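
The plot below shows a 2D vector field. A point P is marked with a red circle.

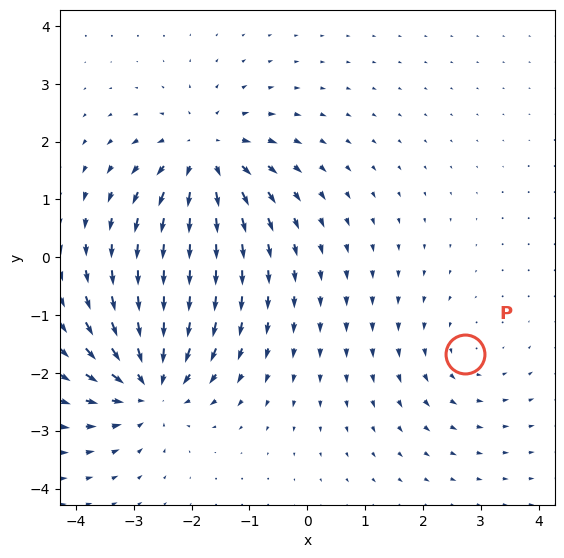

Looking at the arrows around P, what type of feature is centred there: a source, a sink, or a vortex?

At P (2.7, -1.7) the arrows circulate counterclockwise. Divergence ≈0, curl about +2 — near-zero divergence with nonzero curl is a vortex.

vortex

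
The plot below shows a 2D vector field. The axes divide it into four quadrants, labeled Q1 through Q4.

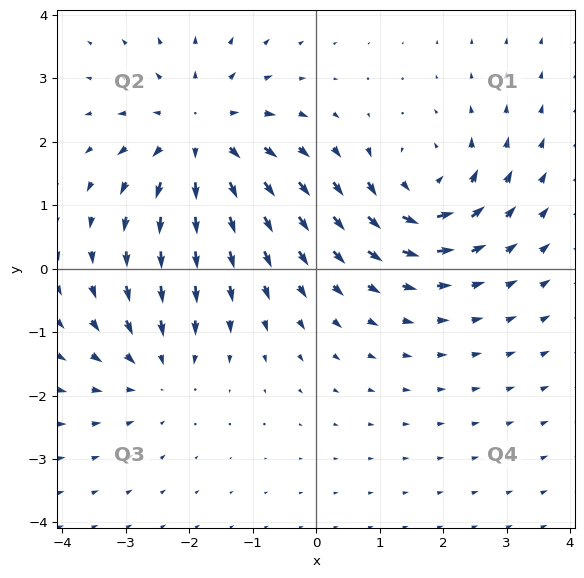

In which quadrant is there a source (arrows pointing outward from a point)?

Q2

The source sits at approximately (-1.8, 2.1), which lies in quadrant Q2. The divergence there is about +4, positive as expected for a source.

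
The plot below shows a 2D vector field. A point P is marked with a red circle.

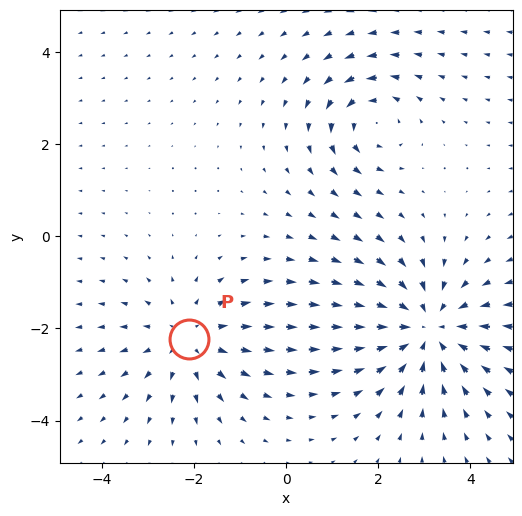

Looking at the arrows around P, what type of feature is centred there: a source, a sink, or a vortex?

At P (-2.1, -2.2) the arrows spread outward. Divergence about +3, curl ≈0 — positive divergence with near-zero curl is a source.

source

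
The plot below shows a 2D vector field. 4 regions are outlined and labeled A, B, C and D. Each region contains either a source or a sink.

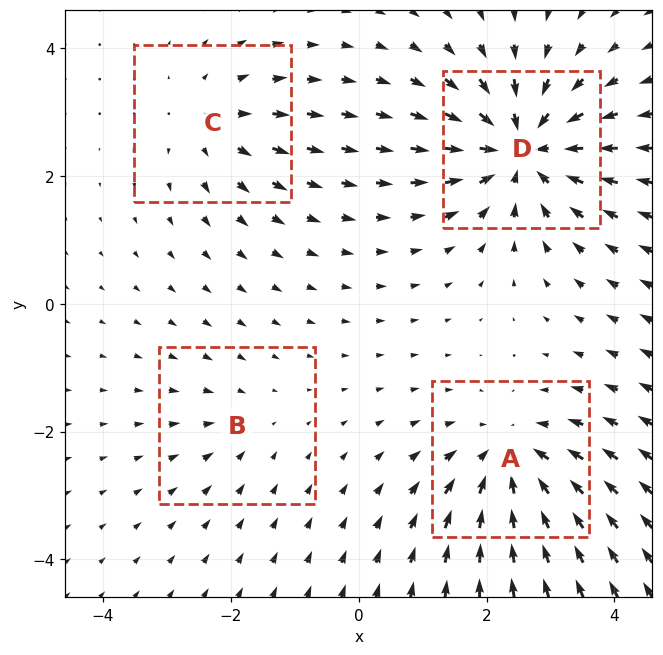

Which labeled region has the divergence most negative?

Divergence at each region's feature centre — A: about -5, B: about -2, C: about +4, D: about -7. Region D is most negative.

D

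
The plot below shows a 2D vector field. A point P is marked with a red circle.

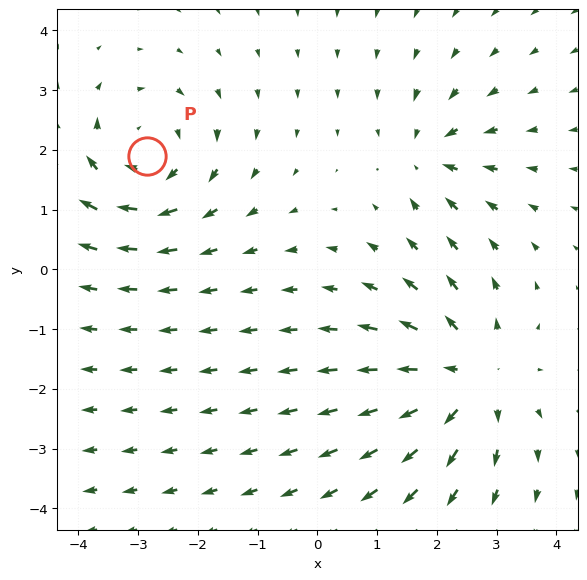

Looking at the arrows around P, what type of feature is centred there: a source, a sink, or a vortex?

At P (-2.9, 1.9) the arrows circulate clockwise. Divergence ≈0, curl about -4 — near-zero divergence with nonzero curl is a vortex.

vortex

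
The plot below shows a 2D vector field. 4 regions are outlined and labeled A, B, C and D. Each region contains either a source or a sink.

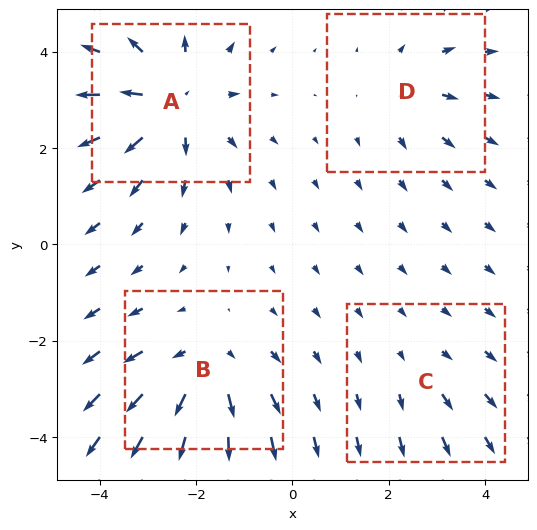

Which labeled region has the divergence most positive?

Divergence at each region's feature centre — A: about +6, B: about +5, C: about +2, D: about +3. Region A is most positive.

A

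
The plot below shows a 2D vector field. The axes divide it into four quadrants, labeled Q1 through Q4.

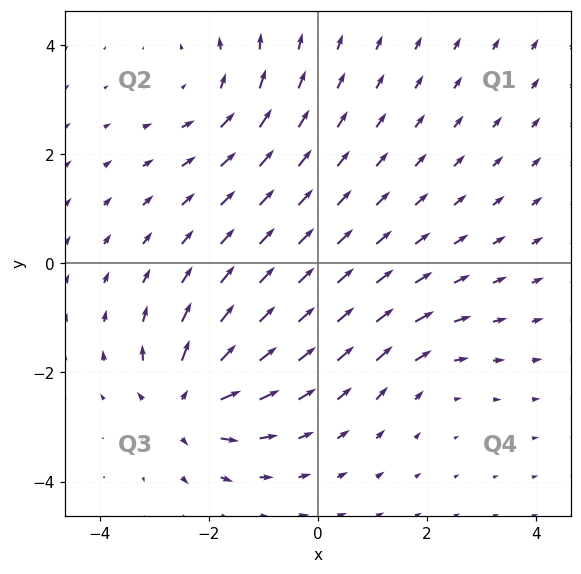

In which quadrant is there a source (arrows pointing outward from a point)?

Q3

The source sits at approximately (-2.4, -2.6), which lies in quadrant Q3. The divergence there is about +6, positive as expected for a source.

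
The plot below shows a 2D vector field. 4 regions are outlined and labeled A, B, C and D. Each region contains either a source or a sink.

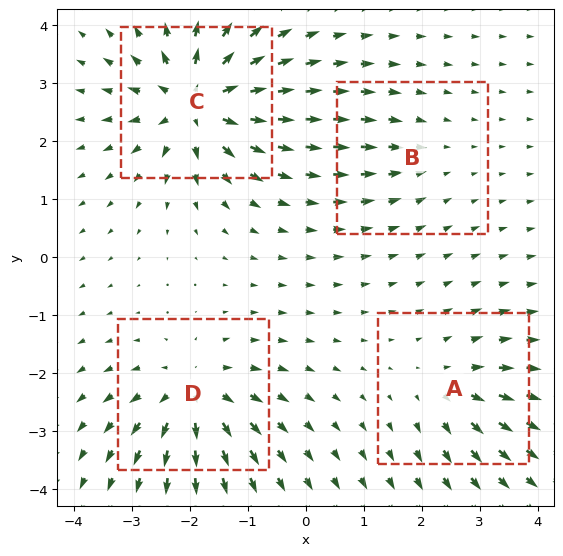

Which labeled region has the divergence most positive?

Divergence at each region's feature centre — A: about +4, B: about -2, C: about +8, D: about +6. Region C is most positive.

C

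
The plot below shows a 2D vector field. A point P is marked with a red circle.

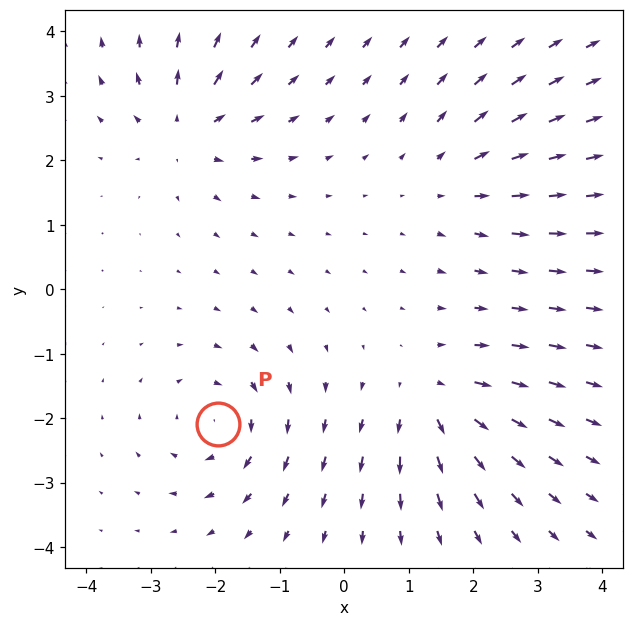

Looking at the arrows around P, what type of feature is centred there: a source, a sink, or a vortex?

At P (-2.0, -2.1) the arrows circulate clockwise. Divergence ≈0, curl about -5 — near-zero divergence with nonzero curl is a vortex.

vortex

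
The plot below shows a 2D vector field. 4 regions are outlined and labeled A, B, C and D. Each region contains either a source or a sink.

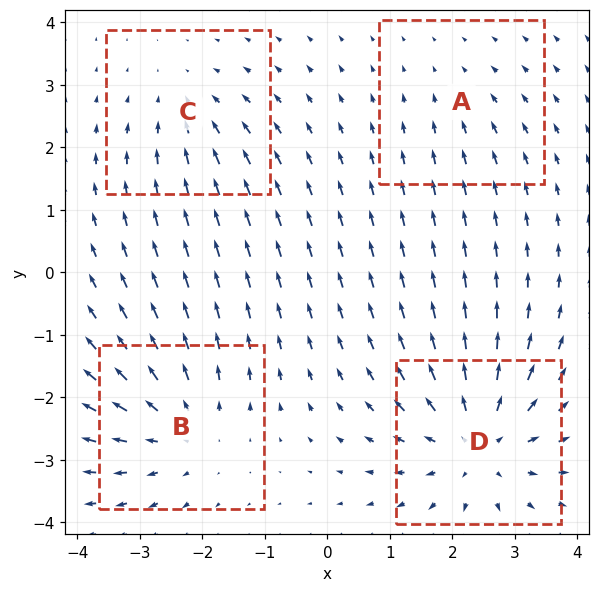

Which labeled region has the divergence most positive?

D

Divergence at each region's feature centre — A: about -2, B: about +4, C: about -3, D: about +6. Region D is most positive.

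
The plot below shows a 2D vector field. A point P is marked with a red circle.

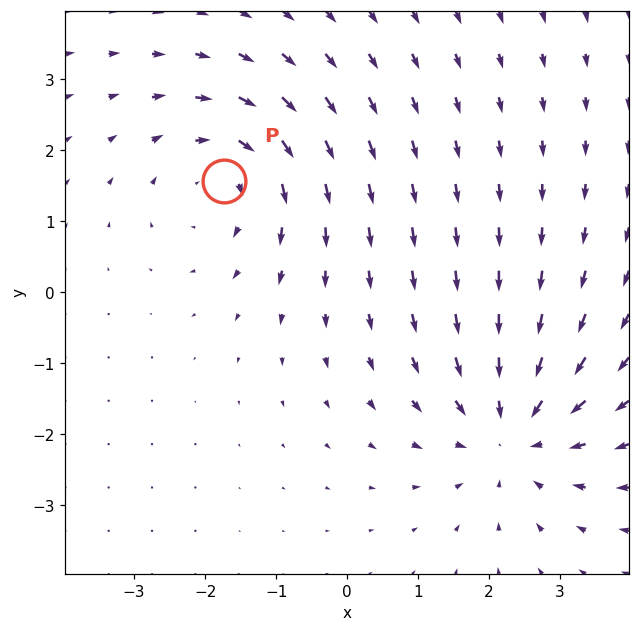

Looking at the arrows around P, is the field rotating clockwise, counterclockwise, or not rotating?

Near P at (-1.7, 1.6) the arrows circulate clockwise. The curl (z-component) there is about -3; negative curl means clockwise rotation.

clockwise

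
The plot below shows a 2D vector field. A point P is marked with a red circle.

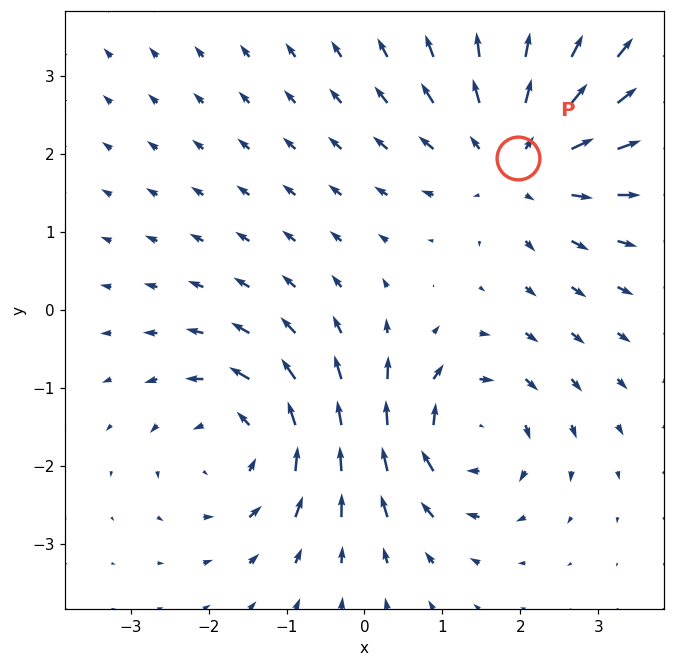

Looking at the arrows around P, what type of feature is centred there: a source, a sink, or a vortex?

At P (2.0, 1.9) the arrows spread outward. Divergence about +4, curl ≈0 — positive divergence with near-zero curl is a source.

source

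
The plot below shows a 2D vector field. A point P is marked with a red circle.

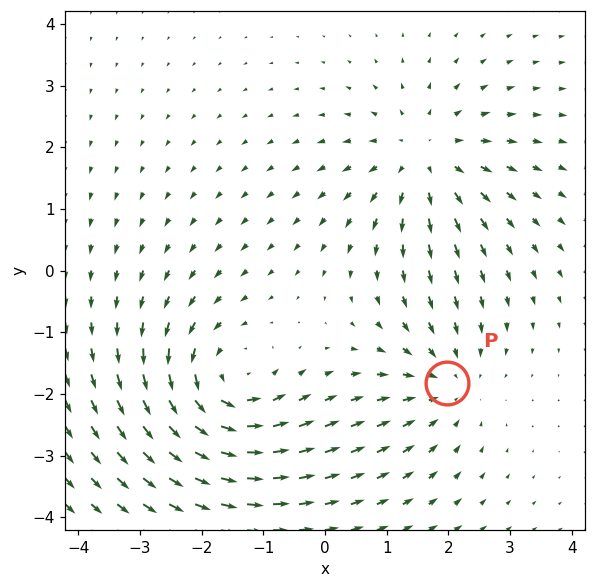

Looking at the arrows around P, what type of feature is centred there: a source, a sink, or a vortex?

At P (2.0, -1.8) the arrows converge inward. Divergence about -3, curl ≈0 — negative divergence with near-zero curl is a sink.

sink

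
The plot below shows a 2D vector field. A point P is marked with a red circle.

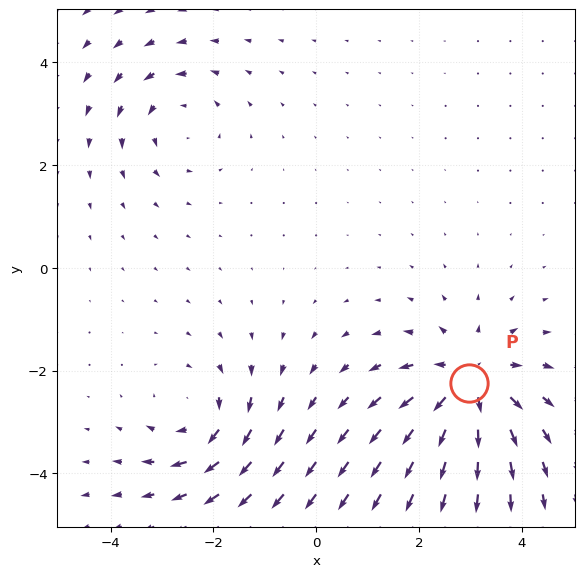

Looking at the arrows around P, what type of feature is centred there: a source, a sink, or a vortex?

source

At P (3.0, -2.2) the arrows spread outward. Divergence about +5, curl ≈0 — positive divergence with near-zero curl is a source.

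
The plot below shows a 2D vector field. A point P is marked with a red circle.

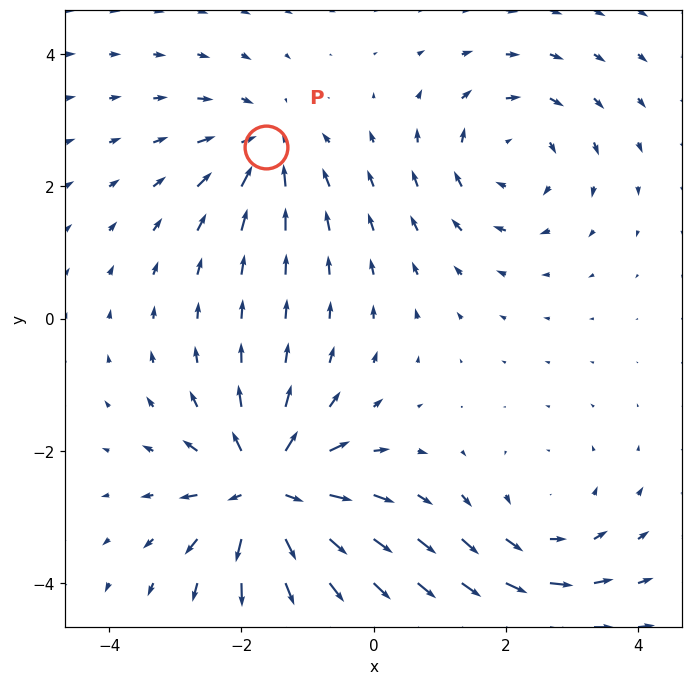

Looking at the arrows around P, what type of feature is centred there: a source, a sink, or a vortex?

At P (-1.6, 2.6) the arrows converge inward. Divergence about -4, curl ≈0 — negative divergence with near-zero curl is a sink.

sink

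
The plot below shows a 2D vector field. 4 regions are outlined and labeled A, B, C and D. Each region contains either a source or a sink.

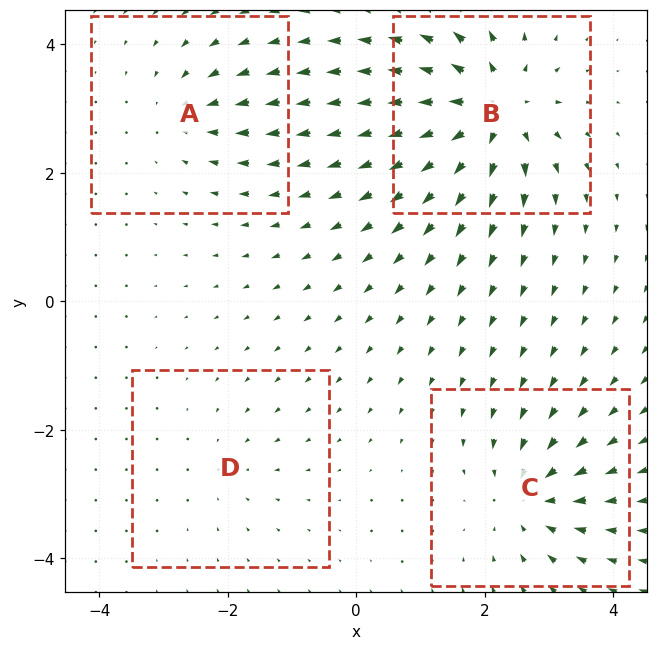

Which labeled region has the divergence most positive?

Divergence at each region's feature centre — A: about -4, B: about +8, C: about -6, D: about -2. Region B is most positive.

B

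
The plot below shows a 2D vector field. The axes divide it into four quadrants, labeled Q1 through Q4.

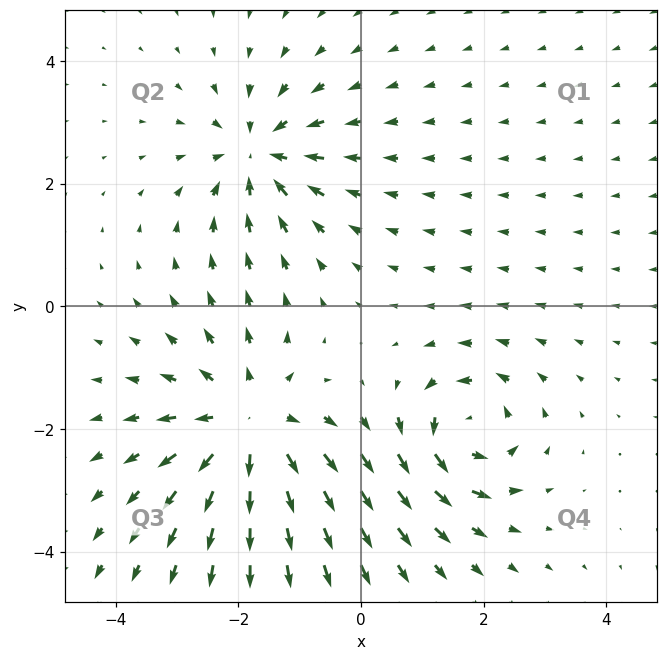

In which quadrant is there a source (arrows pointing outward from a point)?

The source sits at approximately (-1.8, -1.9), which lies in quadrant Q3. The divergence there is about +4, positive as expected for a source.

Q3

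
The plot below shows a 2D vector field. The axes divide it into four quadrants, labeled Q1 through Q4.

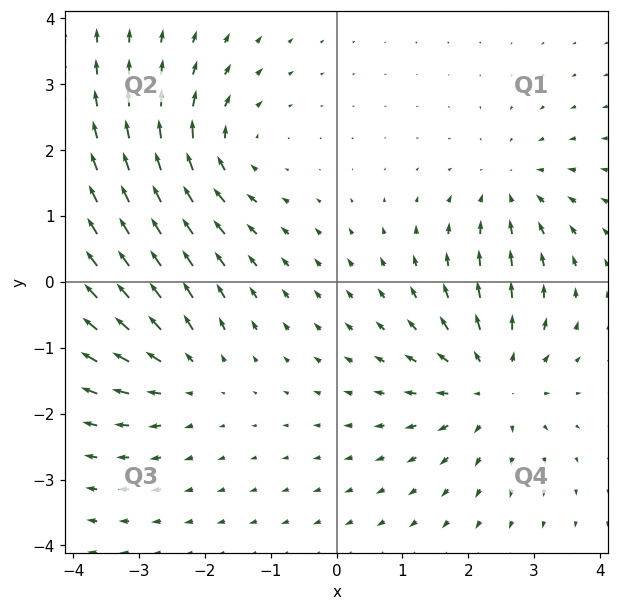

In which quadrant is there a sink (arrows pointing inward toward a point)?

The sink sits at approximately (2.6, 1.4), which lies in quadrant Q1. The divergence there is about -3, negative as expected for a sink.

Q1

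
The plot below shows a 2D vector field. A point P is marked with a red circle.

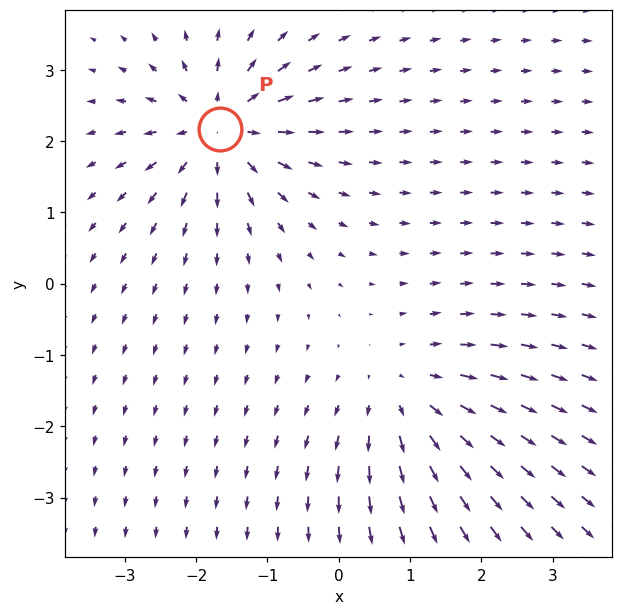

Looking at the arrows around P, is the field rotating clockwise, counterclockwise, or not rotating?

not rotating

Near P at (-1.7, 2.2) the arrows show no circulation. The curl there is ≈0.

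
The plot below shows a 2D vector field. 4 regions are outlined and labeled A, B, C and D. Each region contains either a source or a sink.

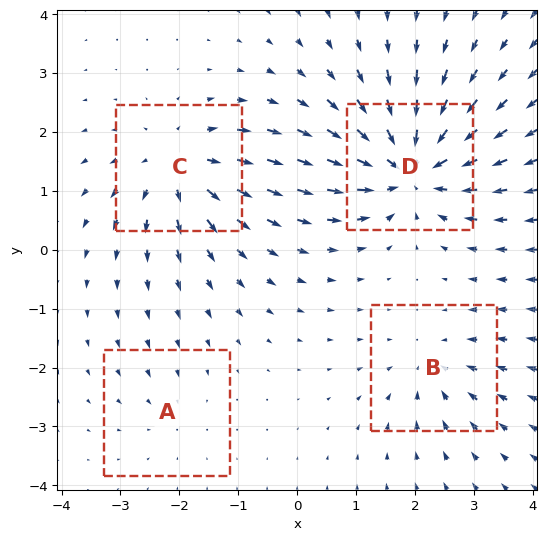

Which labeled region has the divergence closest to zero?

Divergence at each region's feature centre — A: about -2, B: about -4, C: about +6, D: about -8. Region A is closest to zero.

A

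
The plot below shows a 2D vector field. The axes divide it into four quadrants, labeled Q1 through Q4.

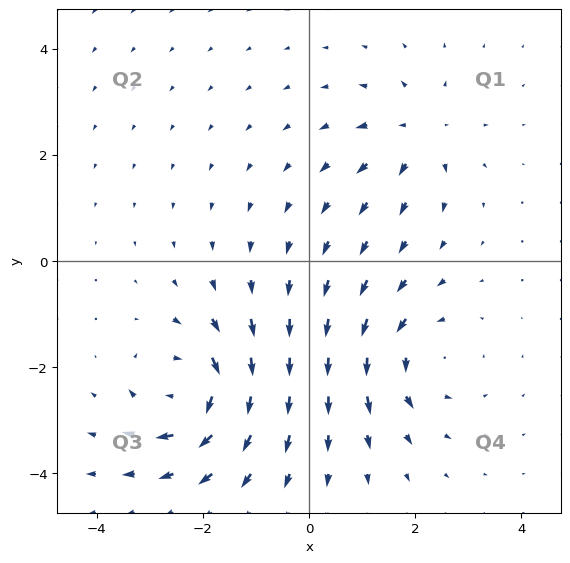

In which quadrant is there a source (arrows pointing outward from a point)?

The source sits at approximately (2.1, 2.4), which lies in quadrant Q1. The divergence there is about +3, positive as expected for a source.

Q1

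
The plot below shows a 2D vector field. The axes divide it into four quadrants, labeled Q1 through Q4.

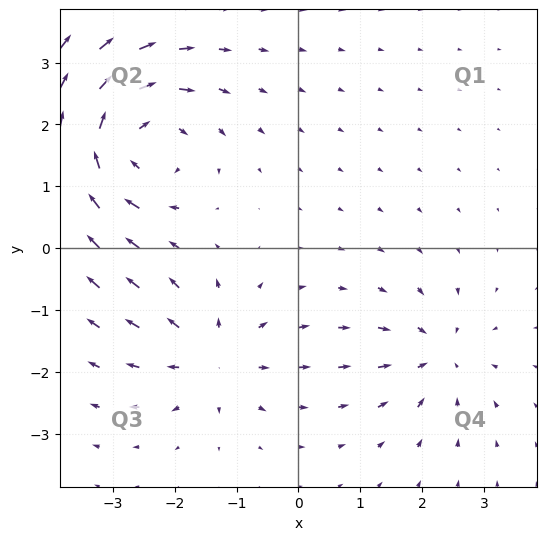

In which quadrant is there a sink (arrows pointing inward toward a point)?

Q4

The sink sits at approximately (2.2, -1.7), which lies in quadrant Q4. The divergence there is about -4, negative as expected for a sink.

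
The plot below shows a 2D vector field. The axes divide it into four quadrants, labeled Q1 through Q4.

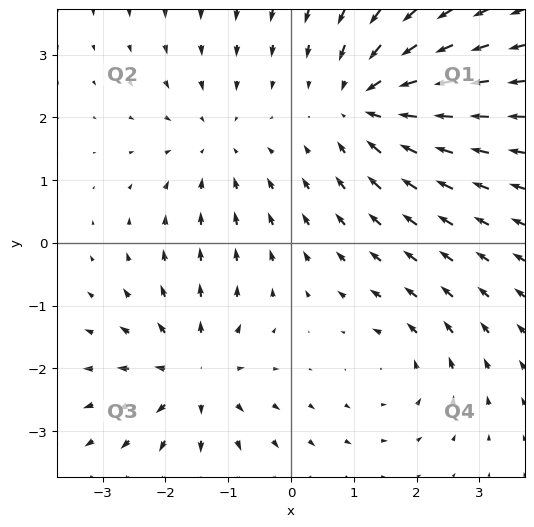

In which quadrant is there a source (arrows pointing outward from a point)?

Q3

The source sits at approximately (-1.6, -2.1), which lies in quadrant Q3. The divergence there is about +4, positive as expected for a source.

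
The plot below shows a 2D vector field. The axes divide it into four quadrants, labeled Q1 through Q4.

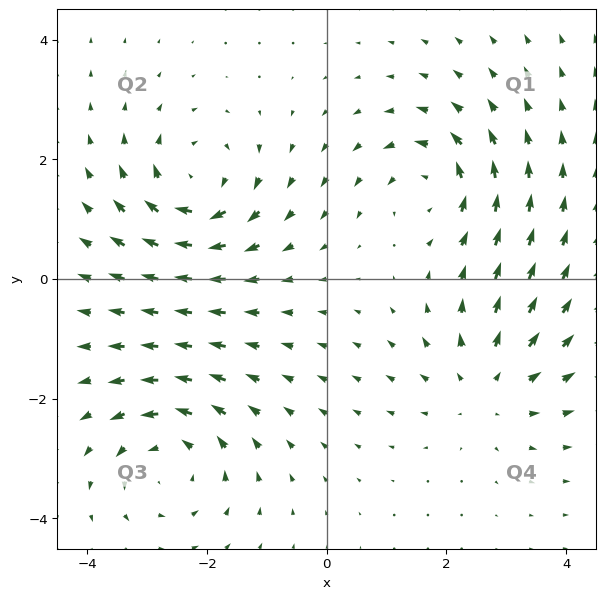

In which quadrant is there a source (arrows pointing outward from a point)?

Q4

The source sits at approximately (2.7, -1.8), which lies in quadrant Q4. The divergence there is about +4, positive as expected for a source.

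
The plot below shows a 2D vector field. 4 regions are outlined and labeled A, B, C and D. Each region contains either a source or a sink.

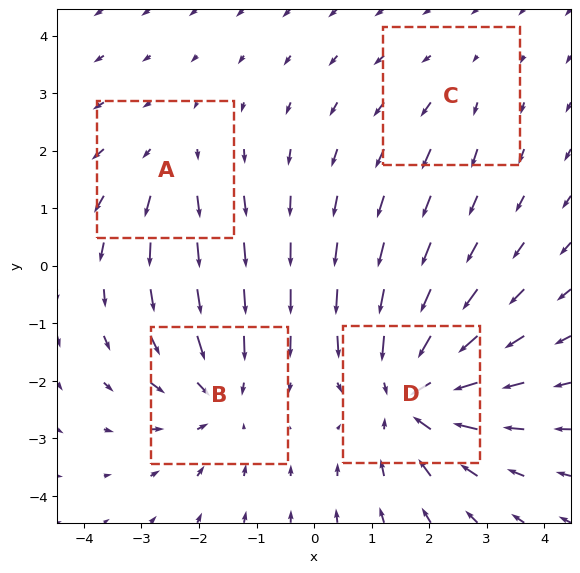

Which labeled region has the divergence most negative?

D

Divergence at each region's feature centre — A: about +3, B: about -4, C: about +2, D: about -6. Region D is most negative.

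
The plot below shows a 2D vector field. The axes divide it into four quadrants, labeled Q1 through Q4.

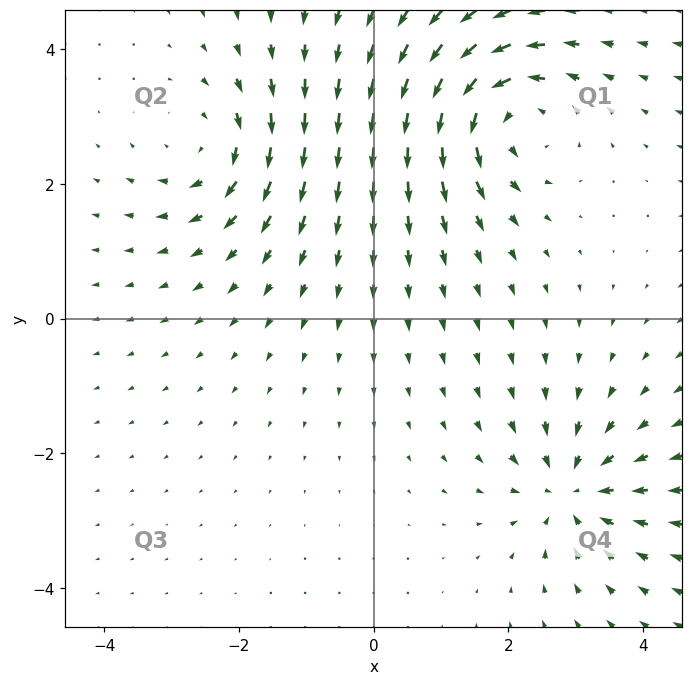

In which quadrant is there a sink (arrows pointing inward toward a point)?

Q4

The sink sits at approximately (2.9, -2.5), which lies in quadrant Q4. The divergence there is about -4, negative as expected for a sink.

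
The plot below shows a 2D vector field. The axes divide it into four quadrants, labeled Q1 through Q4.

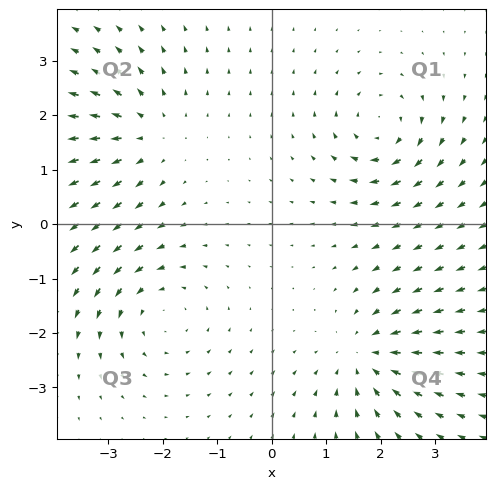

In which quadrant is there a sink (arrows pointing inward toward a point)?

Q4

The sink sits at approximately (1.8, -2.4), which lies in quadrant Q4. The divergence there is about -5, negative as expected for a sink.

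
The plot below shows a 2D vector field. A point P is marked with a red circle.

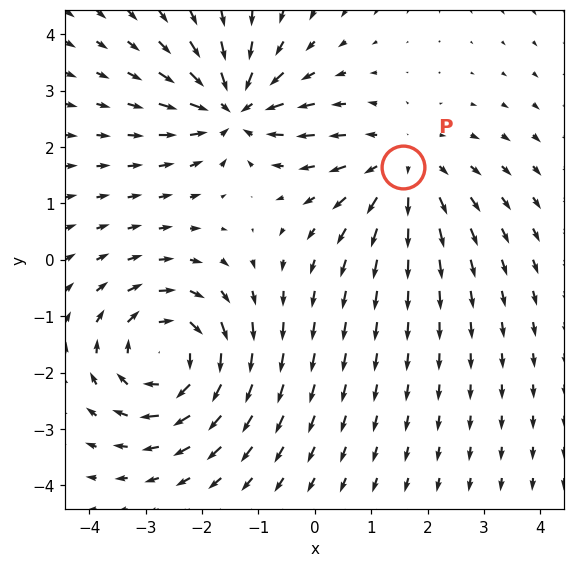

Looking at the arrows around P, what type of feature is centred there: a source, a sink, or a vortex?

At P (1.6, 1.6) the arrows spread outward. Divergence about +3, curl ≈0 — positive divergence with near-zero curl is a source.

source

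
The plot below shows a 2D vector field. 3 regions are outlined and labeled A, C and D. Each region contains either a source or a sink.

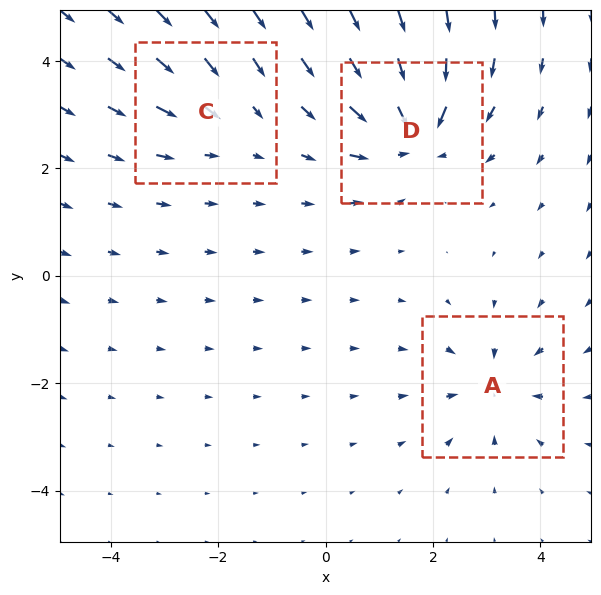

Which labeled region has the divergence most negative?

D

Divergence at each region's feature centre — A: about -4, C: about -3, D: about -6. Region D is most negative.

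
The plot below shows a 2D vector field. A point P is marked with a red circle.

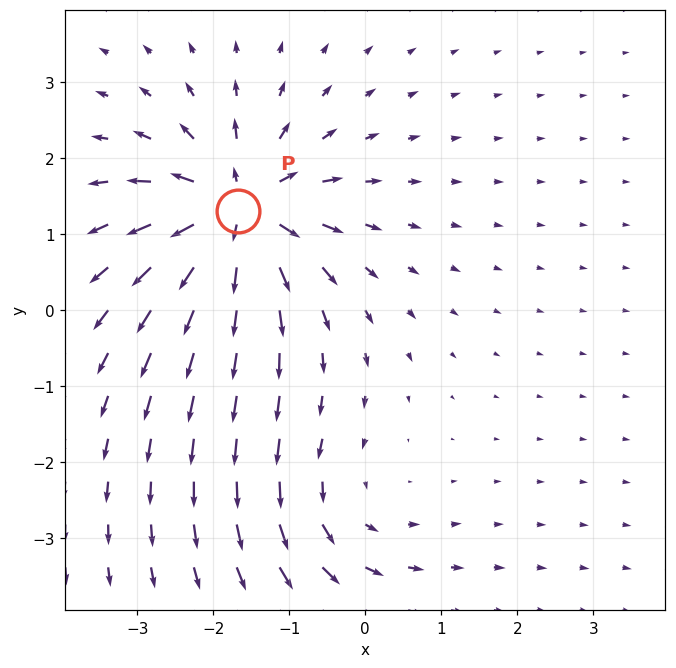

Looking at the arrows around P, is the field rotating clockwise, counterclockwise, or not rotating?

Near P at (-1.7, 1.3) the arrows show no circulation. The curl there is ≈0.

not rotating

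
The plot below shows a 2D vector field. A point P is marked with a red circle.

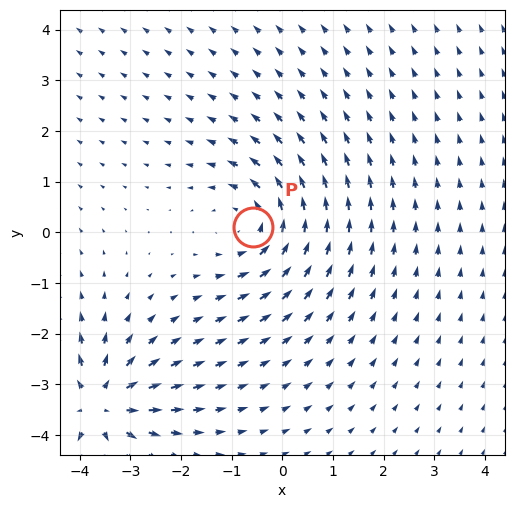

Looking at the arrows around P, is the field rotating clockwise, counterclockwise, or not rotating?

counterclockwise

Near P at (-0.6, 0.1) the arrows circulate counterclockwise. The curl (z-component) there is about +4; positive curl means counterclockwise rotation.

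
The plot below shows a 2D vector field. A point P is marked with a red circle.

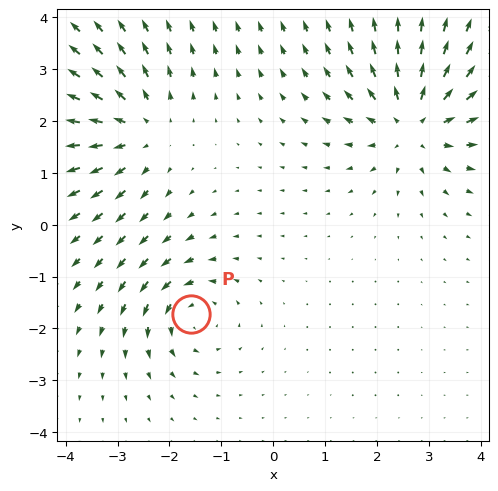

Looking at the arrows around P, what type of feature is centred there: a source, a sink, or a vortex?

At P (-1.6, -1.7) the arrows circulate counterclockwise. Divergence ≈0, curl about +4 — near-zero divergence with nonzero curl is a vortex.

vortex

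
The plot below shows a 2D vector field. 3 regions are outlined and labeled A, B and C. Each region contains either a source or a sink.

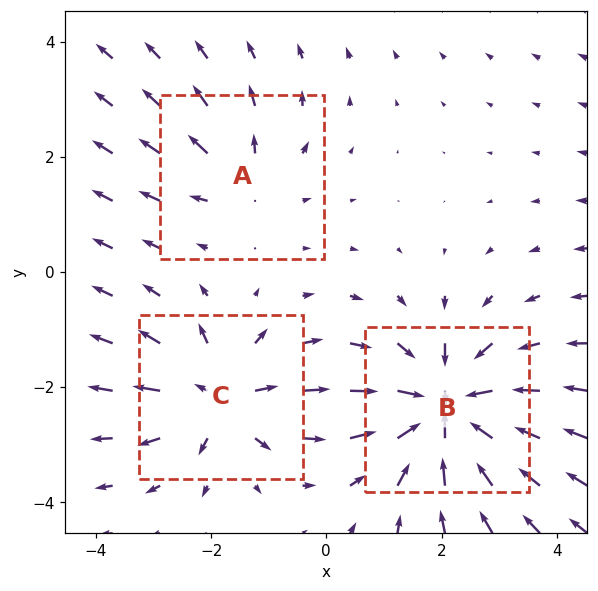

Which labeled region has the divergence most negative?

Divergence at each region's feature centre — A: about +3, B: about -6, C: about +4. Region B is most negative.

B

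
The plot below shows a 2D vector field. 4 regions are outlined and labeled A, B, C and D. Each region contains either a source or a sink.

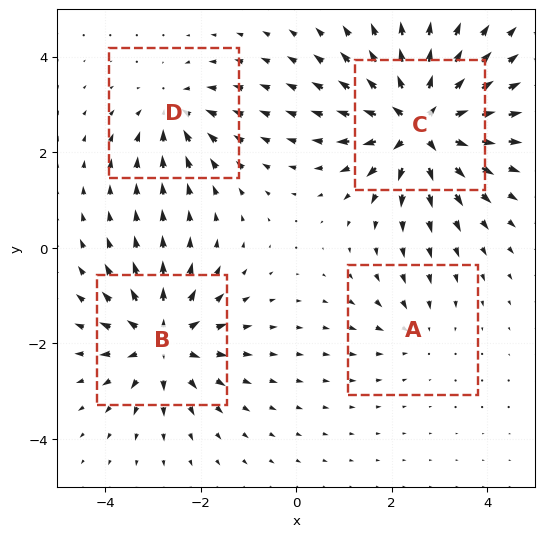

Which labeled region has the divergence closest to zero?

A

Divergence at each region's feature centre — A: about -2, B: about +6, C: about +8, D: about -4. Region A is closest to zero.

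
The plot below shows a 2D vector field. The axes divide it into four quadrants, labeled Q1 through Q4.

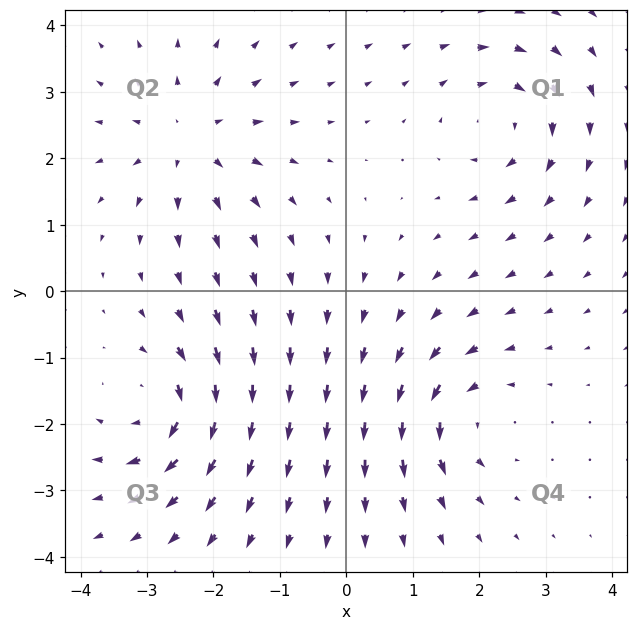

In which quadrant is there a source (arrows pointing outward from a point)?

Q2

The source sits at approximately (-2.4, 2.3), which lies in quadrant Q2. The divergence there is about +5, positive as expected for a source.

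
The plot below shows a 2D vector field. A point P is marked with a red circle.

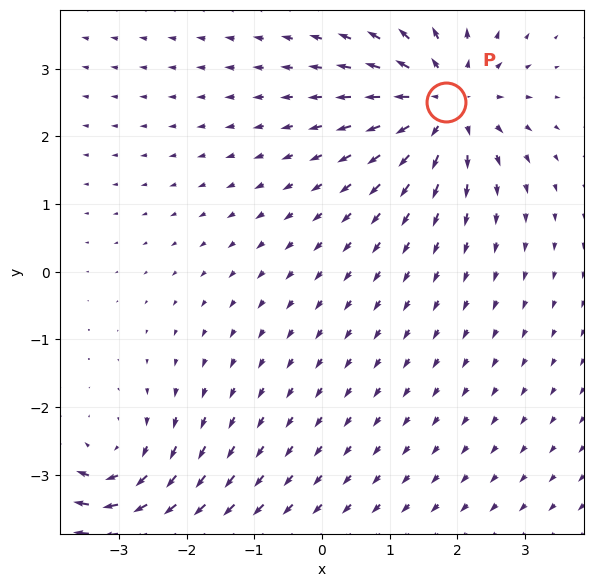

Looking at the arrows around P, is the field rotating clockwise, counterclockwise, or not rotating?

Near P at (1.8, 2.5) the arrows show no circulation. The curl there is ≈0.

not rotating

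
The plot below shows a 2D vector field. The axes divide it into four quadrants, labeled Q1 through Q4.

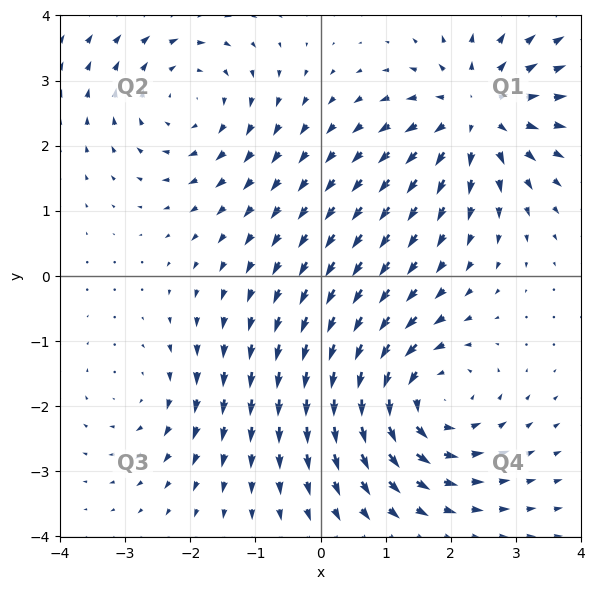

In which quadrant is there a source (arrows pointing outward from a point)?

Q1

The source sits at approximately (2.4, 2.5), which lies in quadrant Q1. The divergence there is about +5, positive as expected for a source.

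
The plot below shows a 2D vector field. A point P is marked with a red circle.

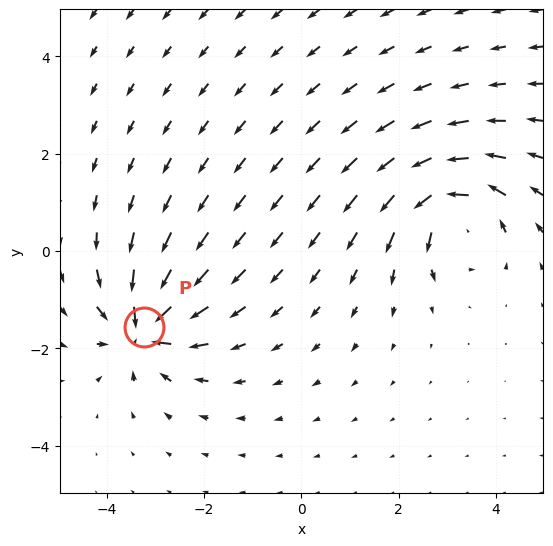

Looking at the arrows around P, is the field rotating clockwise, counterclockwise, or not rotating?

not rotating

Near P at (-3.2, -1.6) the arrows show no circulation. The curl there is ≈0.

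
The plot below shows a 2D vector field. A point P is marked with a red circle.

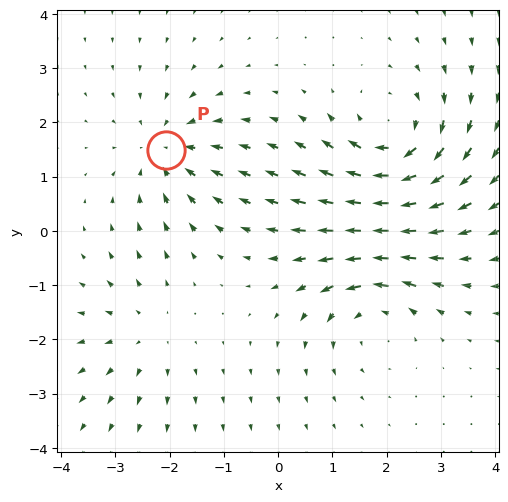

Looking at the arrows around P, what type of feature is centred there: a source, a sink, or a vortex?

At P (-2.1, 1.5) the arrows converge inward. Divergence about -3, curl ≈0 — negative divergence with near-zero curl is a sink.

sink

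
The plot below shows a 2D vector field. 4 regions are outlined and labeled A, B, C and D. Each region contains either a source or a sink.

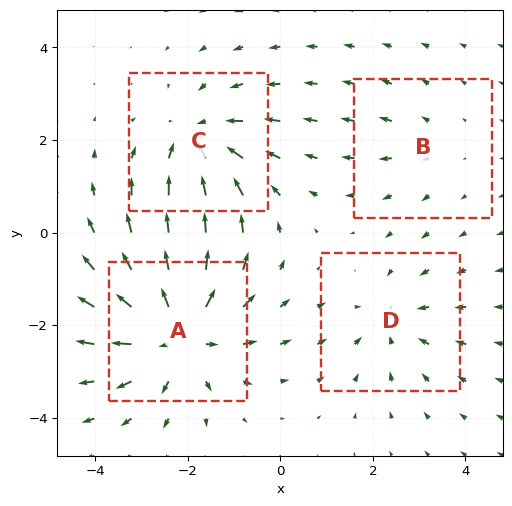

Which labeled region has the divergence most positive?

A

Divergence at each region's feature centre — A: about +6, B: about +2, C: about -4, D: about -3. Region A is most positive.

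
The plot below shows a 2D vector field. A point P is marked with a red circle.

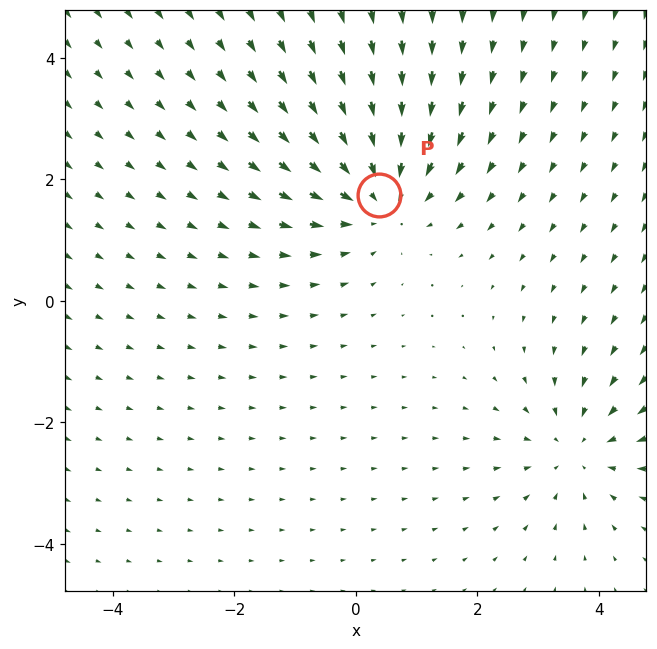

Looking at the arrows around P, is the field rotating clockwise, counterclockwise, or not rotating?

Near P at (0.4, 1.7) the arrows show no circulation. The curl there is ≈0.

not rotating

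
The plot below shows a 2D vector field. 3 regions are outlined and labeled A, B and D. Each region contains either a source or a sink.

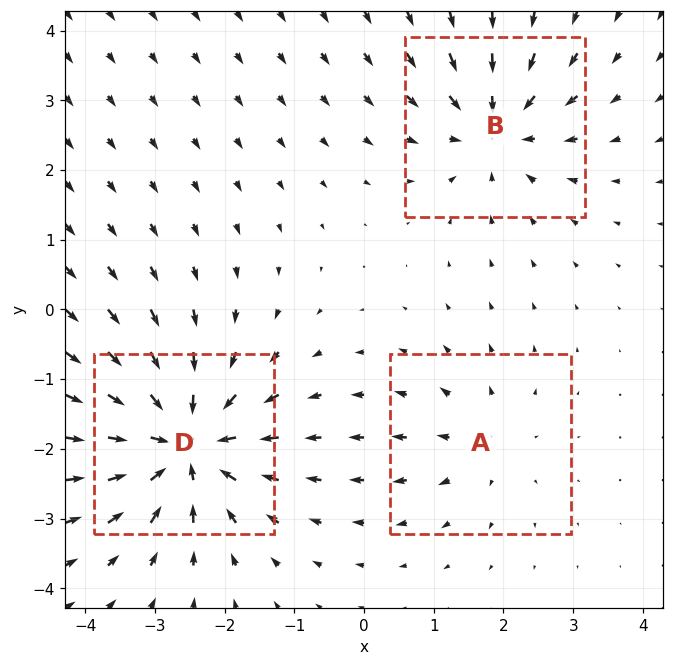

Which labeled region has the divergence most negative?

Divergence at each region's feature centre — A: about +2, B: about -4, D: about -6. Region D is most negative.

D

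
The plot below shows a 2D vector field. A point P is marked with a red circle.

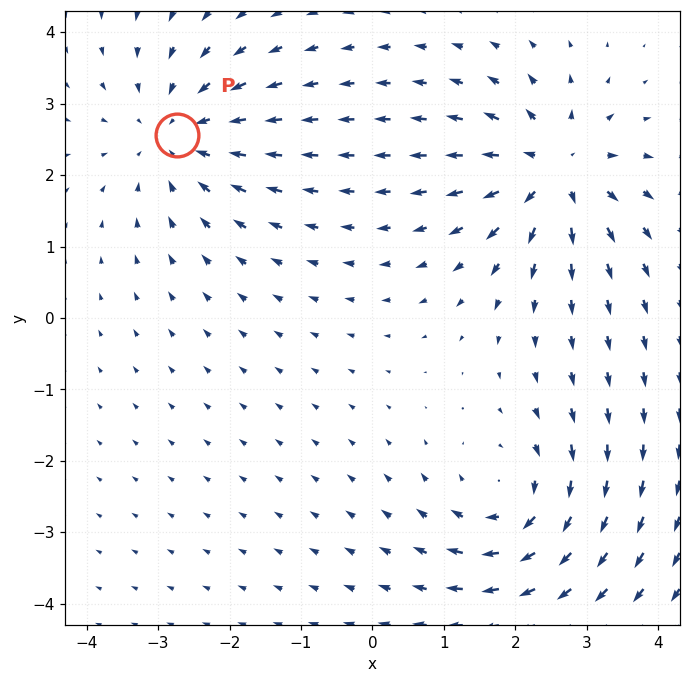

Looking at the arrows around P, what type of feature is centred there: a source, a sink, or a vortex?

sink

At P (-2.7, 2.6) the arrows converge inward. Divergence about -4, curl ≈0 — negative divergence with near-zero curl is a sink.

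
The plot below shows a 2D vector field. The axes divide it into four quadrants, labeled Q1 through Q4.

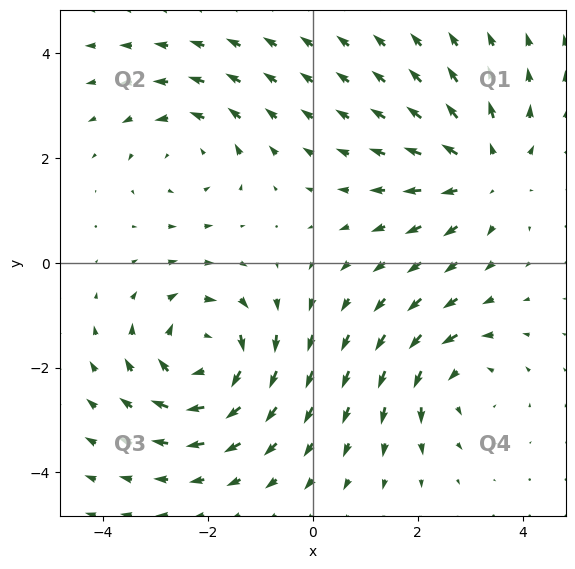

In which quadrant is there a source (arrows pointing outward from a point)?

The source sits at approximately (3.3, 1.7), which lies in quadrant Q1. The divergence there is about +3, positive as expected for a source.

Q1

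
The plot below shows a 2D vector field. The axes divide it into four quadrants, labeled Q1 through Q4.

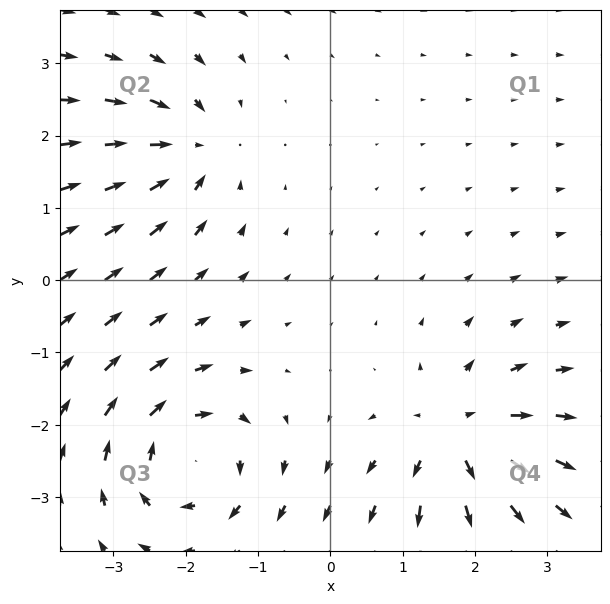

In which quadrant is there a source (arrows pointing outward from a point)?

The source sits at approximately (1.8, -2.1), which lies in quadrant Q4. The divergence there is about +5, positive as expected for a source.

Q4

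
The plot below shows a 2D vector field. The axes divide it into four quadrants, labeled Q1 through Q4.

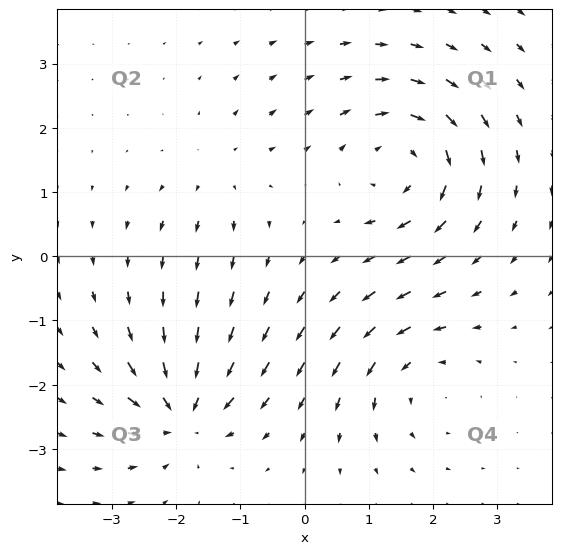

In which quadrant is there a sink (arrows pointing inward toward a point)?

Q3

The sink sits at approximately (-1.9, -2.4), which lies in quadrant Q3. The divergence there is about -6, negative as expected for a sink.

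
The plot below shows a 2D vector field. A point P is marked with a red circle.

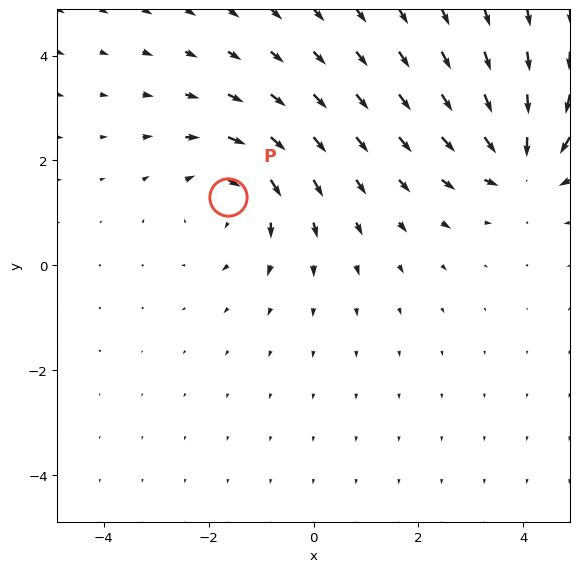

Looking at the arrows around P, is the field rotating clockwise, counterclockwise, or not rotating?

clockwise

Near P at (-1.6, 1.3) the arrows circulate clockwise. The curl (z-component) there is about -3; negative curl means clockwise rotation.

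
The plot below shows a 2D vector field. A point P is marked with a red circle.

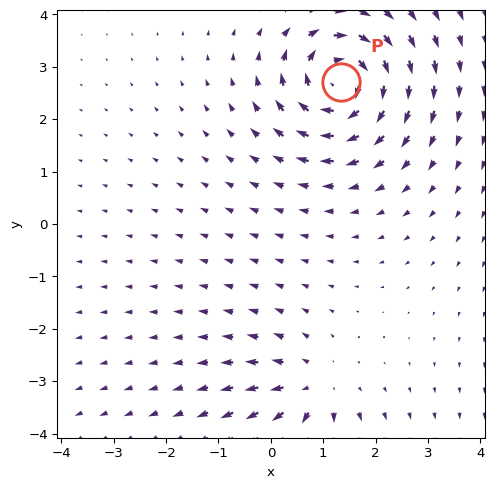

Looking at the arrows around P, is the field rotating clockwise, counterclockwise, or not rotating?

clockwise

Near P at (1.3, 2.7) the arrows circulate clockwise. The curl (z-component) there is about -6; negative curl means clockwise rotation.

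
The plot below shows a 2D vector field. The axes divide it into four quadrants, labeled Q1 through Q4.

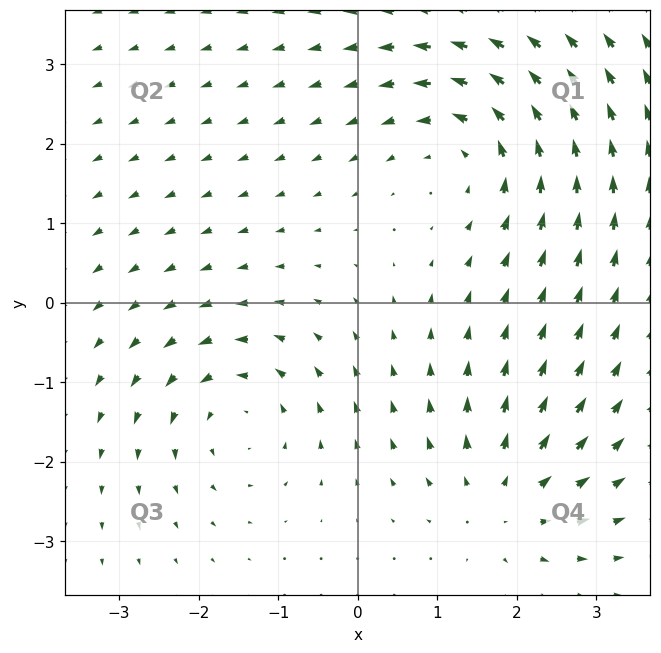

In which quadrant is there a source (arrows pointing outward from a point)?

The source sits at approximately (1.8, -2.5), which lies in quadrant Q4. The divergence there is about +4, positive as expected for a source.

Q4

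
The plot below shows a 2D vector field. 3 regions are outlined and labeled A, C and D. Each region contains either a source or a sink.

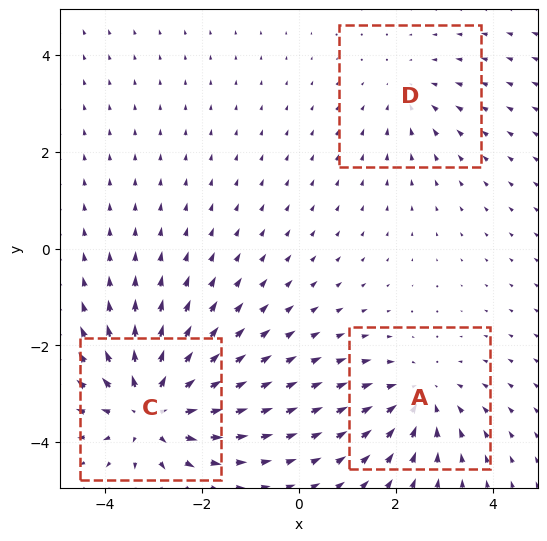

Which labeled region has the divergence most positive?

Divergence at each region's feature centre — A: about -3, C: about +4, D: about -2. Region C is most positive.

C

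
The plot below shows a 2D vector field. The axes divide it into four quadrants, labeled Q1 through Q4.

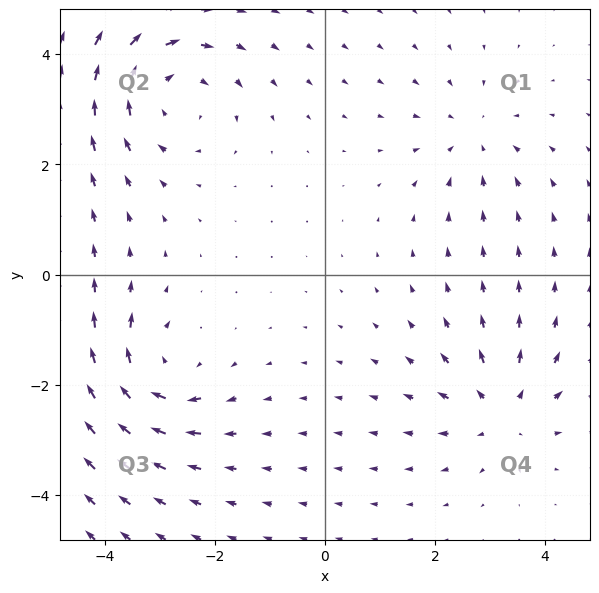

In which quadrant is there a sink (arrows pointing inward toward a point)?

The sink sits at approximately (2.7, 2.5), which lies in quadrant Q1. The divergence there is about -2, negative as expected for a sink.

Q1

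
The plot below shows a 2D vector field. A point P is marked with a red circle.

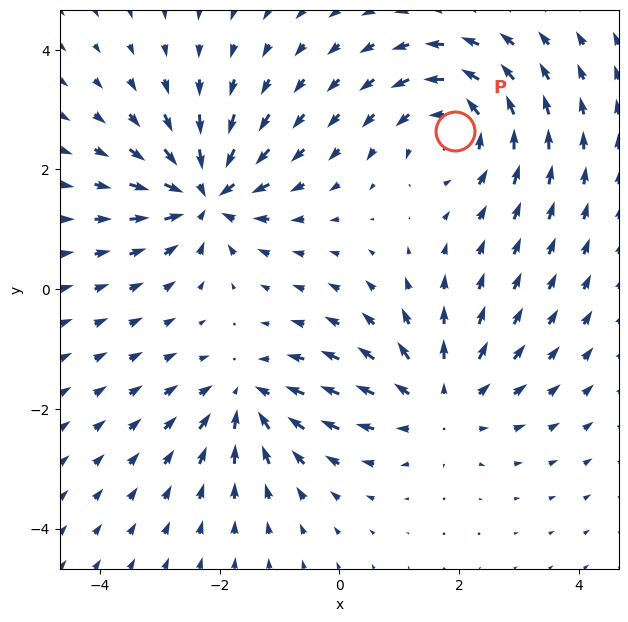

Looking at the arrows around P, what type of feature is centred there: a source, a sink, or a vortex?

vortex

At P (1.9, 2.6) the arrows circulate counterclockwise. Divergence ≈0, curl about +4 — near-zero divergence with nonzero curl is a vortex.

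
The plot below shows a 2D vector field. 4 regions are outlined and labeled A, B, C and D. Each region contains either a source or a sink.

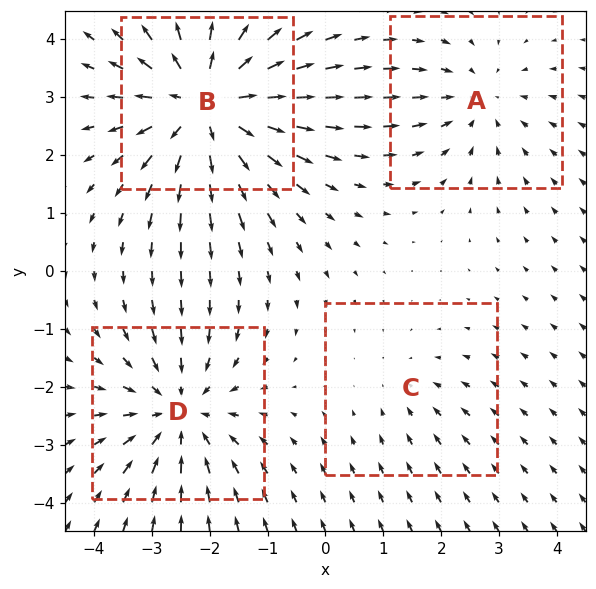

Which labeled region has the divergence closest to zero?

Divergence at each region's feature centre — A: about -3, B: about +6, C: about -2, D: about -4. Region C is closest to zero.

C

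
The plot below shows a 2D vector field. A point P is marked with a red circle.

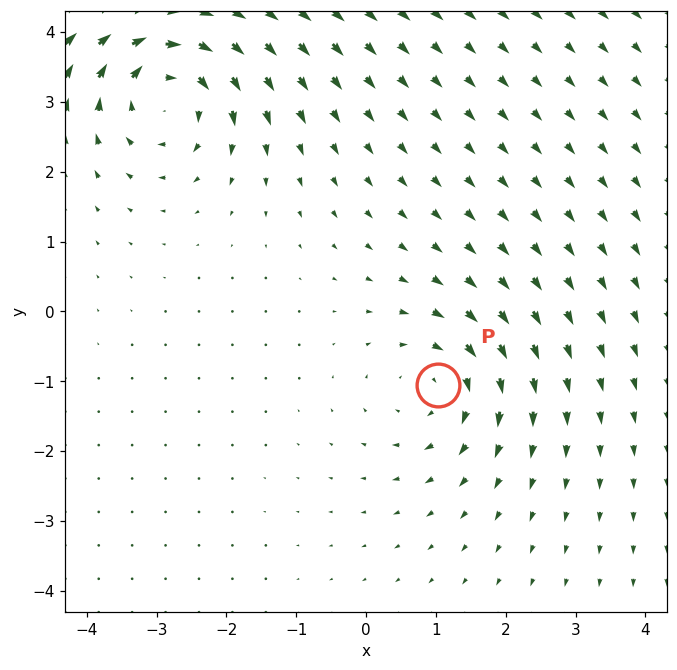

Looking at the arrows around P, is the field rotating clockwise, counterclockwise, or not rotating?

clockwise

Near P at (1.0, -1.1) the arrows circulate clockwise. The curl (z-component) there is about -3; negative curl means clockwise rotation.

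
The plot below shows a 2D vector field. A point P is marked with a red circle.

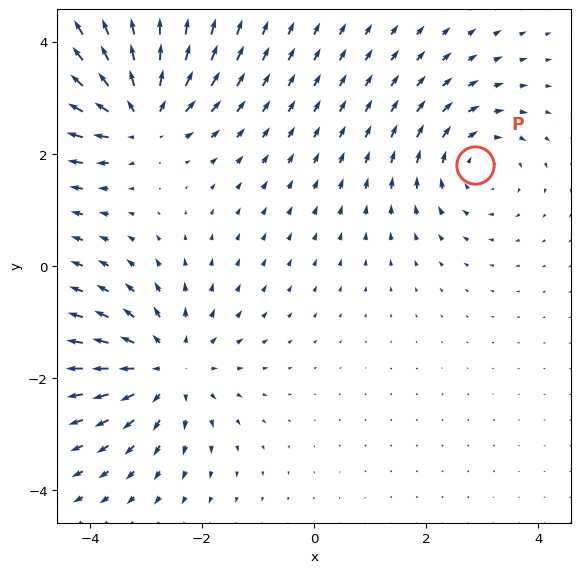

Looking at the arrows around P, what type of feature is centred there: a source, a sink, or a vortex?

At P (2.9, 1.8) the arrows circulate clockwise. Divergence ≈0, curl about -4 — near-zero divergence with nonzero curl is a vortex.

vortex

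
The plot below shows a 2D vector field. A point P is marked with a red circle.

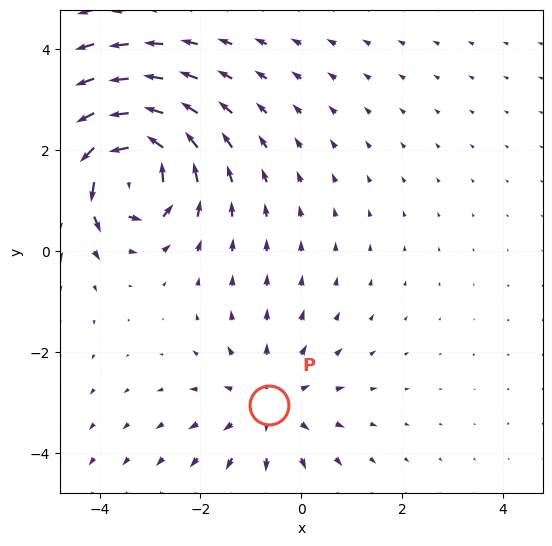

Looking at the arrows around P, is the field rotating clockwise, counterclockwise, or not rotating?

Near P at (-0.6, -3.0) the arrows show no circulation. The curl there is ≈0.

not rotating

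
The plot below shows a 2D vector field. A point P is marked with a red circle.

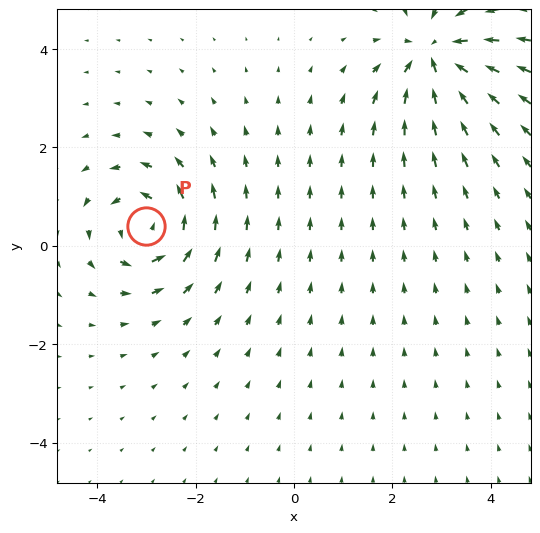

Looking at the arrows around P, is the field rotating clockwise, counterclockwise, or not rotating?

counterclockwise

Near P at (-3.0, 0.4) the arrows circulate counterclockwise. The curl (z-component) there is about +6; positive curl means counterclockwise rotation.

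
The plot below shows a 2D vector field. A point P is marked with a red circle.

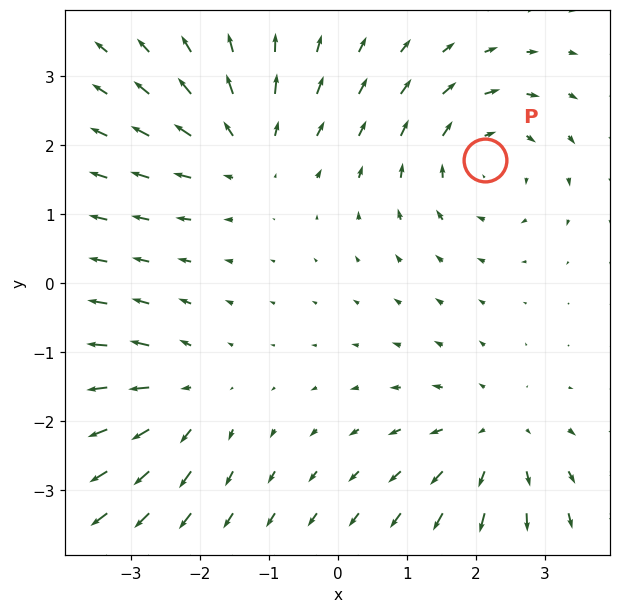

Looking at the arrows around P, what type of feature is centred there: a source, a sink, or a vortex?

At P (2.1, 1.8) the arrows circulate clockwise. Divergence ≈0, curl about -4 — near-zero divergence with nonzero curl is a vortex.

vortex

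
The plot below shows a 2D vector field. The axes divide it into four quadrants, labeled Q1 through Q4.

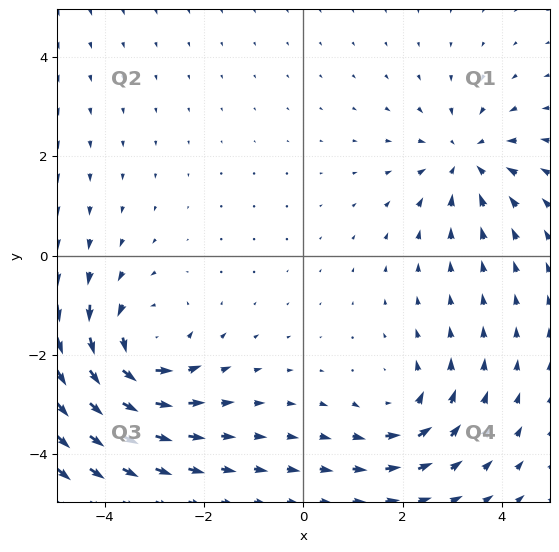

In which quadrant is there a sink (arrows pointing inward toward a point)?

The sink sits at approximately (3.3, 1.9), which lies in quadrant Q1. The divergence there is about -4, negative as expected for a sink.

Q1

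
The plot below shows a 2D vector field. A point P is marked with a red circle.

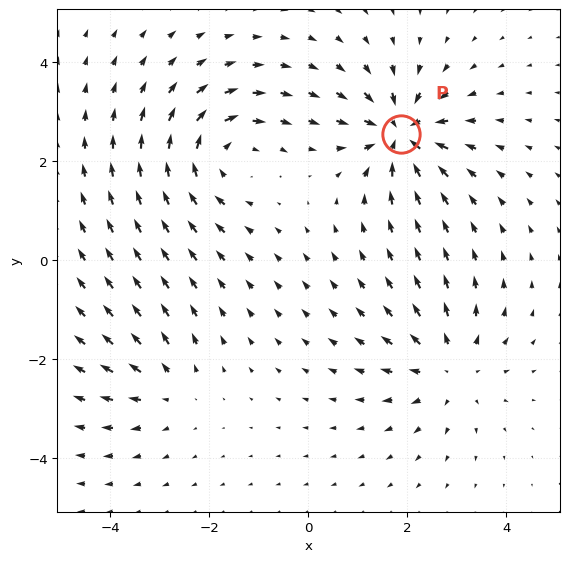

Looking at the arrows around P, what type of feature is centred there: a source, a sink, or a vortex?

sink

At P (1.9, 2.6) the arrows converge inward. Divergence about -6, curl ≈0 — negative divergence with near-zero curl is a sink.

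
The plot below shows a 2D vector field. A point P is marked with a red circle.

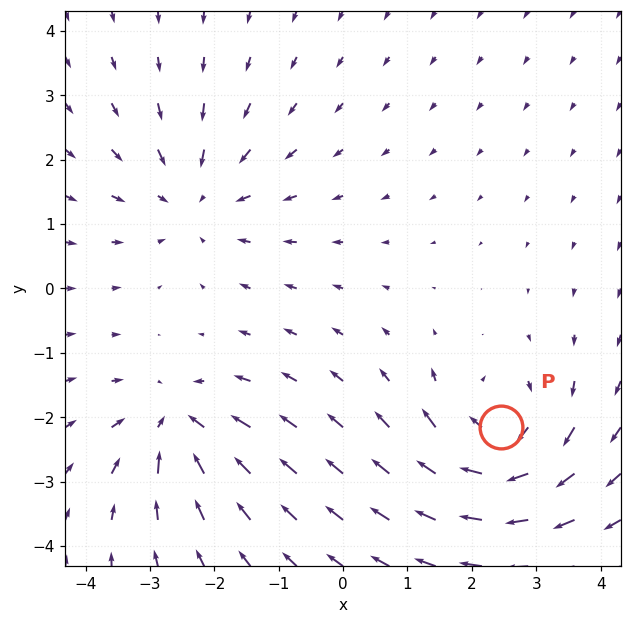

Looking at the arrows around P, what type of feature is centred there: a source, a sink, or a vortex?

vortex

At P (2.4, -2.2) the arrows circulate clockwise. Divergence ≈0, curl about -4 — near-zero divergence with nonzero curl is a vortex.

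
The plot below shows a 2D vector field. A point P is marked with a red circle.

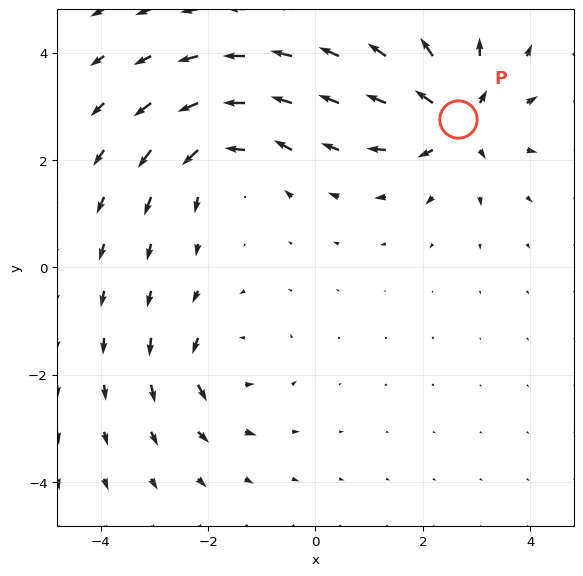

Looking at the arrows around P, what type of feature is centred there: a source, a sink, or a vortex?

source

At P (2.7, 2.8) the arrows spread outward. Divergence about +5, curl ≈0 — positive divergence with near-zero curl is a source.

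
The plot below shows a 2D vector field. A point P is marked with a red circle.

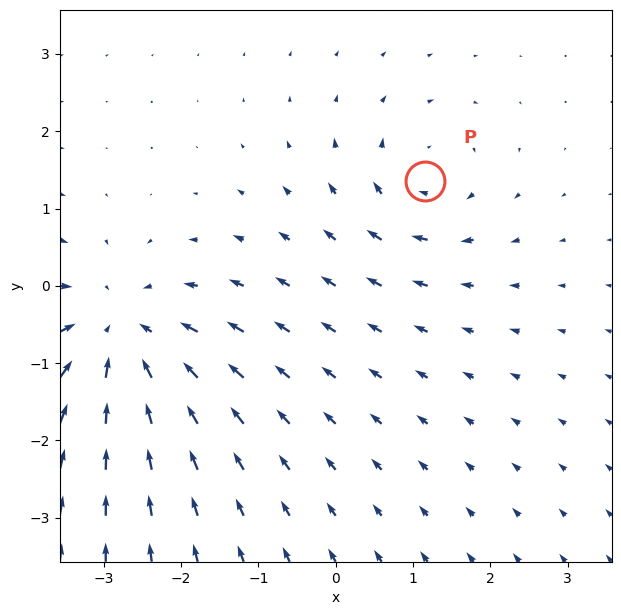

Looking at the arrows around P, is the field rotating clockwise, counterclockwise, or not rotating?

Near P at (1.2, 1.4) the arrows circulate clockwise. The curl (z-component) there is about -3; negative curl means clockwise rotation.

clockwise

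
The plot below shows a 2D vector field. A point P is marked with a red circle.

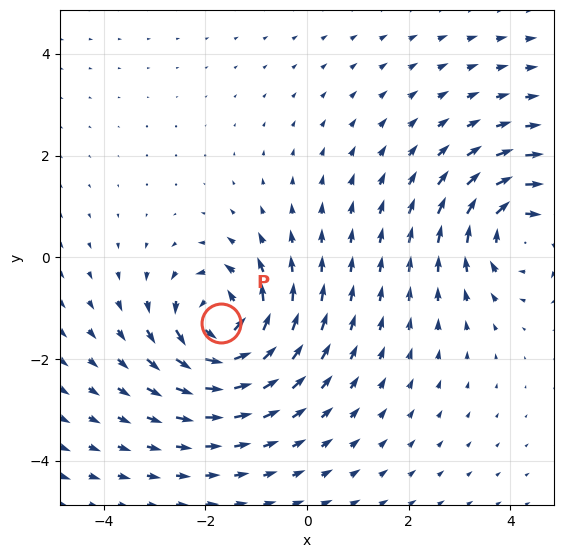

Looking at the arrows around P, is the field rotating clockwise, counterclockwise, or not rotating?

counterclockwise

Near P at (-1.7, -1.3) the arrows circulate counterclockwise. The curl (z-component) there is about +5; positive curl means counterclockwise rotation.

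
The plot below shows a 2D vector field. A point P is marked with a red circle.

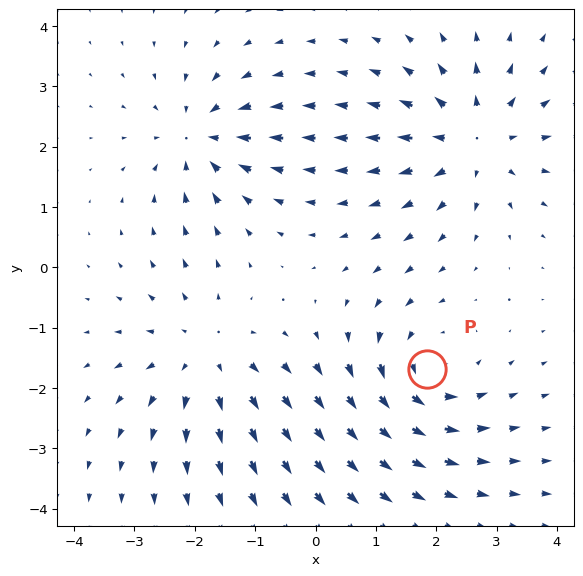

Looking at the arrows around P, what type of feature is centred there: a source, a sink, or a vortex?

At P (1.9, -1.7) the arrows circulate counterclockwise. Divergence ≈0, curl about +3 — near-zero divergence with nonzero curl is a vortex.

vortex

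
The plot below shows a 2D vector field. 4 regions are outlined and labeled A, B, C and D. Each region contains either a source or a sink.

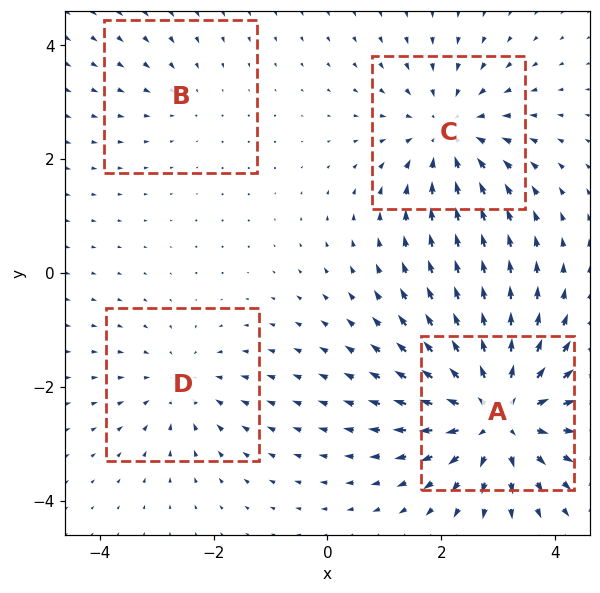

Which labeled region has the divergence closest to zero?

Divergence at each region's feature centre — A: about +7, B: about -2, C: about -4, D: about -3. Region B is closest to zero.

B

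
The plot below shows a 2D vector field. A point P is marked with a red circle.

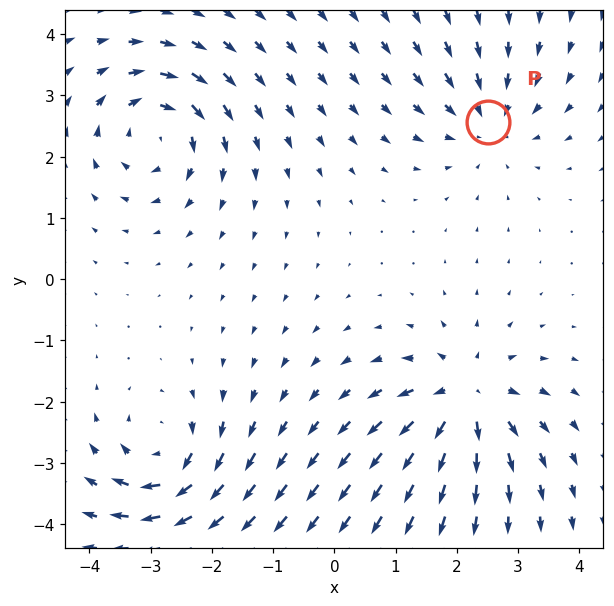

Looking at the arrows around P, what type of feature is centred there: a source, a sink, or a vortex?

sink

At P (2.5, 2.6) the arrows converge inward. Divergence about -3, curl ≈0 — negative divergence with near-zero curl is a sink.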